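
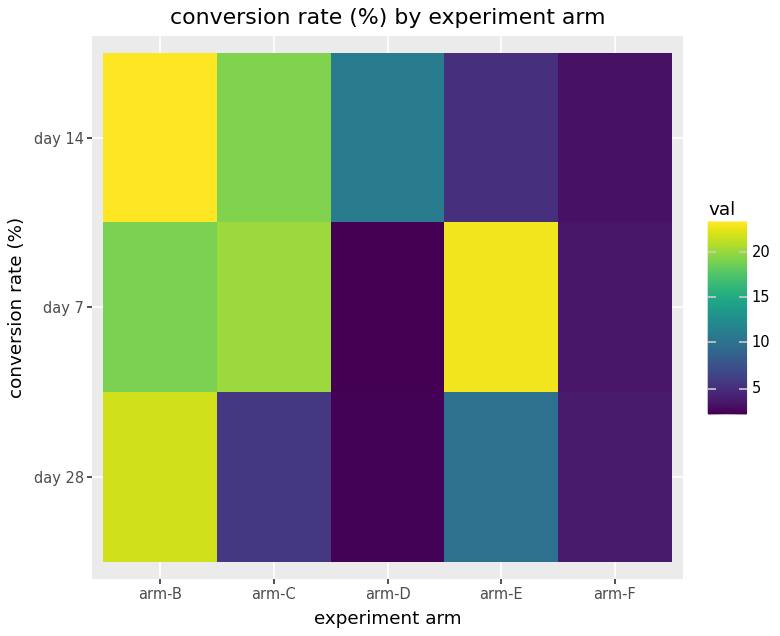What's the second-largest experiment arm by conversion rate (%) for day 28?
arm-E

Top 3 for day 28: arm-B ≈ 22, arm-E ≈ 10, arm-C ≈ 6.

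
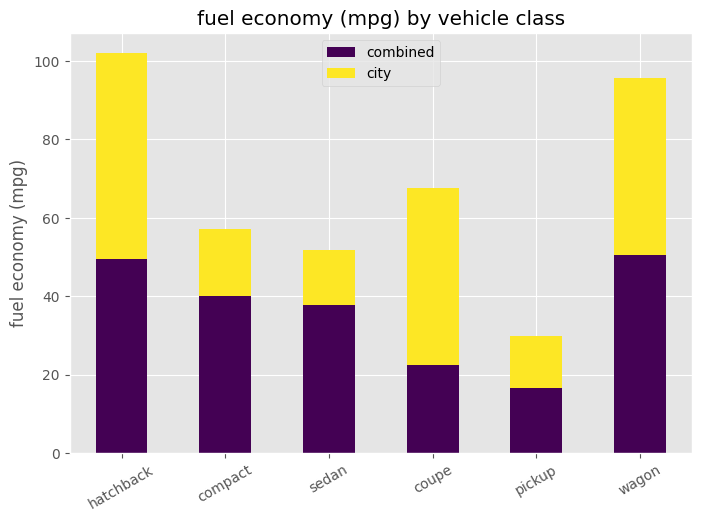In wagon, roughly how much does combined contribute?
≈ 50

combined top ≈ 50, bottom ≈ 0; segment ≈ 50.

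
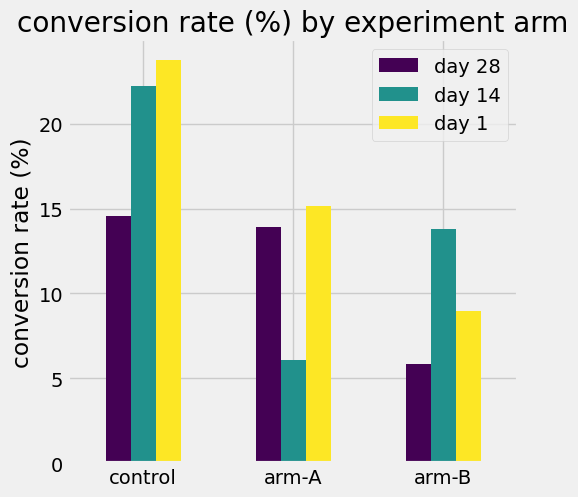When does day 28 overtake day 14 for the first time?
arm-A

control: day 28 ≈ 14 vs day 14 ≈ 22 (not yet); arm-A: day 28 ≈ 14 vs day 14 ≈ 6 (first crossover).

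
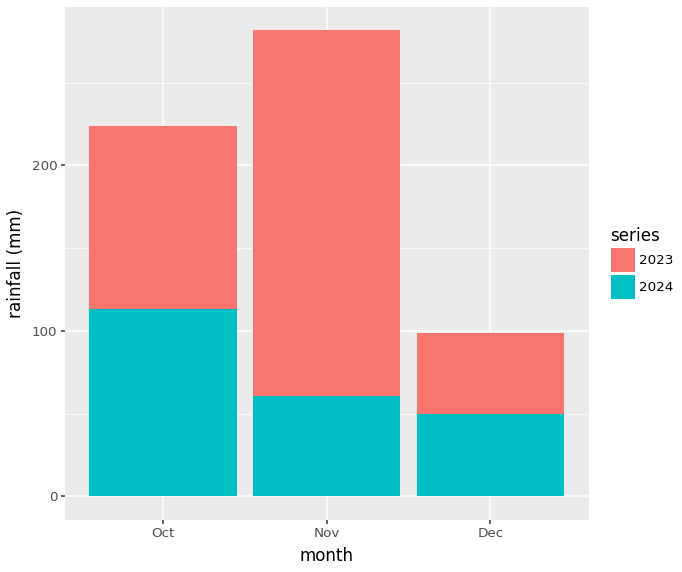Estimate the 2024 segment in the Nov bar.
≈ 50

2024 top ≈ 50, bottom ≈ 0; segment ≈ 50.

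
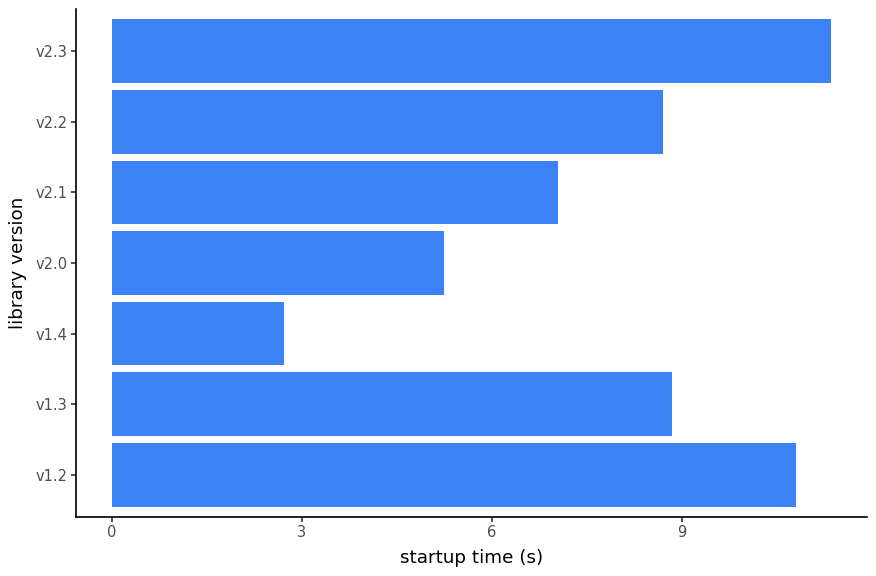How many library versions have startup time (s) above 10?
Above 10: v1.2, v2.3.

2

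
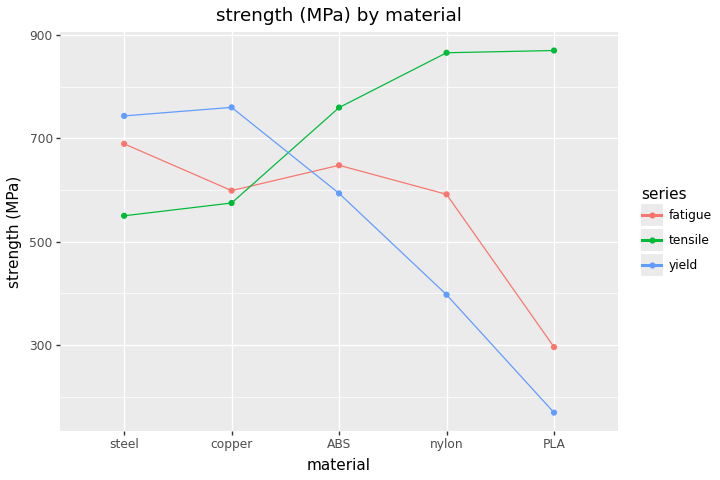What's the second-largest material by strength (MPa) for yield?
steel

Top 3 for yield: copper ≈ 800, steel ≈ 700, ABS ≈ 600.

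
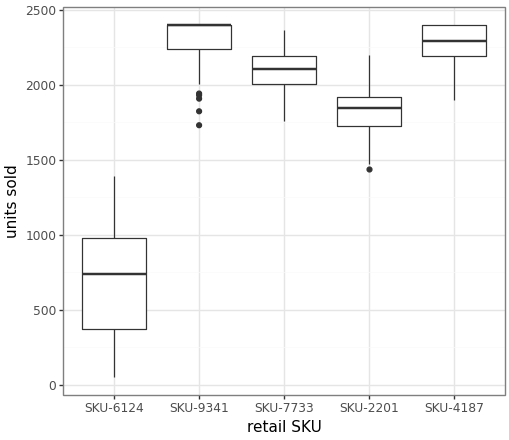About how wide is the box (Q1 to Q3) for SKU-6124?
≈ 600

Q3 ≈ 1000, Q1 ≈ 400; IQR ≈ 600.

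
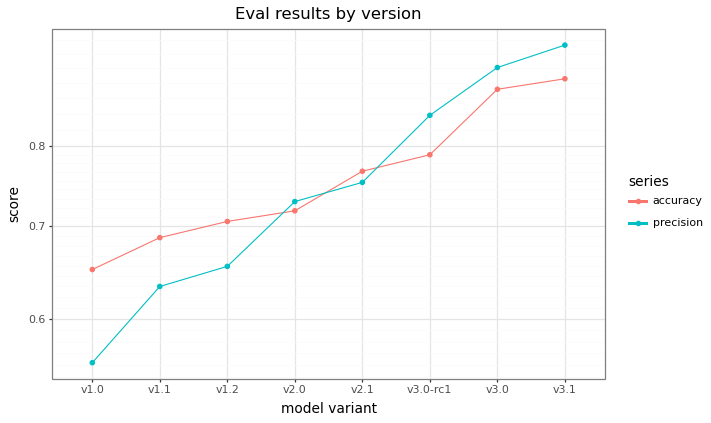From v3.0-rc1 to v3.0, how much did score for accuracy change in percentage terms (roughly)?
≈ +12.5%

v3.0-rc1 ≈ 0.80, v3.0 ≈ 0.90; (0.90 − 0.80) / 0.80 ≈ +12.5%.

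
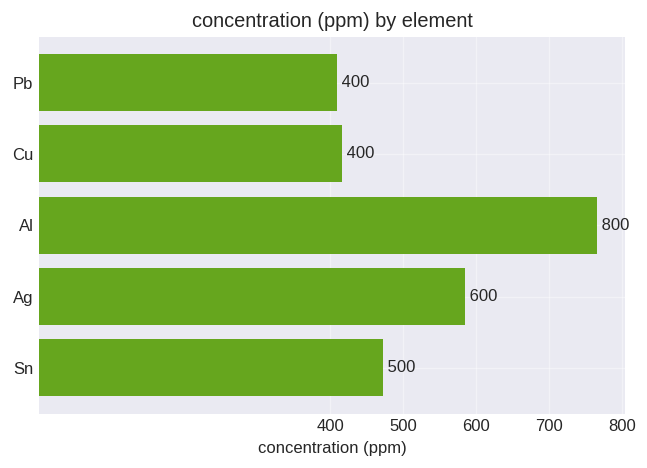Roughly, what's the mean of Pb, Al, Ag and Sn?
≈ 575

(400 + 800 + 600 + 500) / 4 ≈ 575.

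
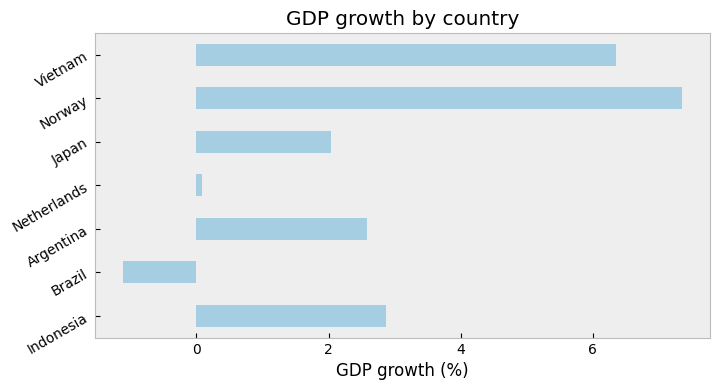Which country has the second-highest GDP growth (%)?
Top 3: Norway ≈ 7, Vietnam ≈ 6, Indonesia ≈ 3.

Vietnam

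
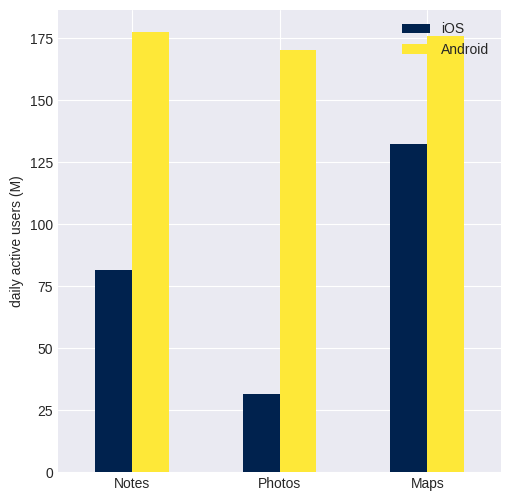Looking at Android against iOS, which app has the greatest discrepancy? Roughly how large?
Photos: Android ≈ 180, iOS ≈ 40 → gap ≈ 140. Next-largest (Notes) is only ≈ 100.

Photos, ≈ 140 M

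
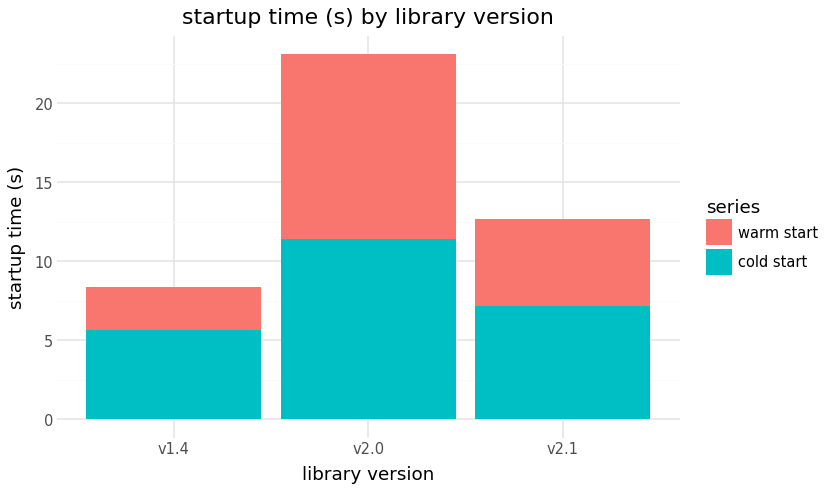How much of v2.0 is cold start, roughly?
cold start top ≈ 12, bottom ≈ 0; segment ≈ 12.

≈ 12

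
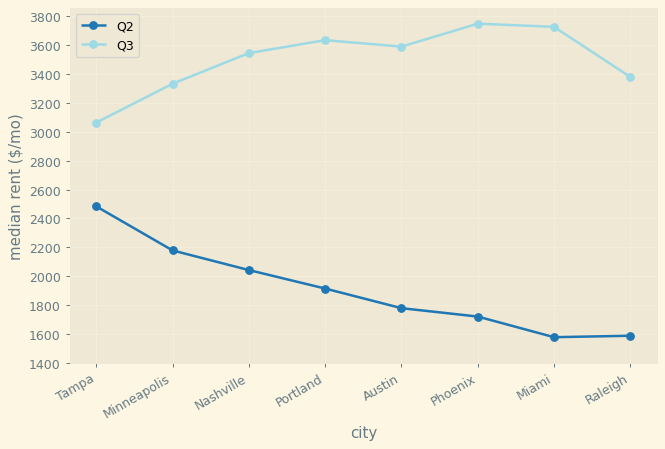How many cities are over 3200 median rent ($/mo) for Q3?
7

Above 3200: Minneapolis, Nashville, Portland, Austin, Phoenix, Miami, Raleigh.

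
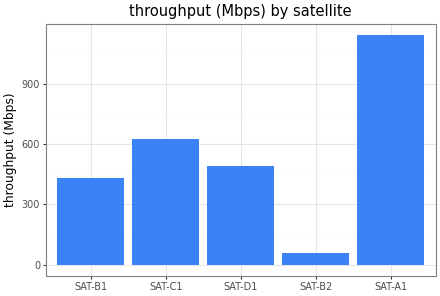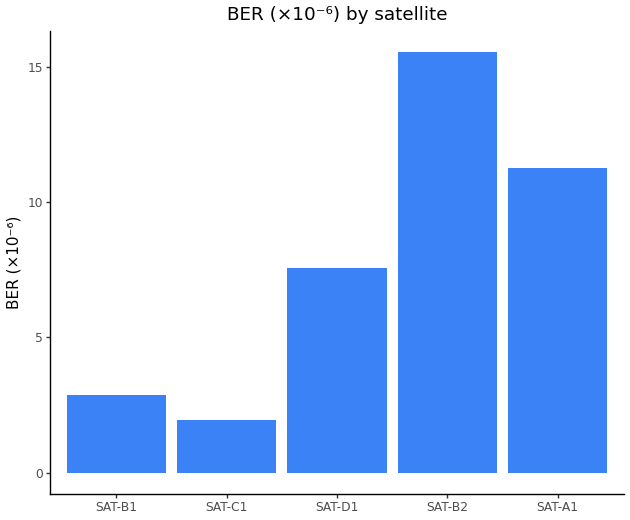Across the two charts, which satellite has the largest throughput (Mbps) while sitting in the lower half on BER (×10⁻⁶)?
Chart 2 median BER (×10⁻⁶) ≈ 8; below-median satellites: SAT-B1, SAT-C1. Among those, SAT-C1 has the highest throughput (Mbps) (≈ 600).

SAT-C1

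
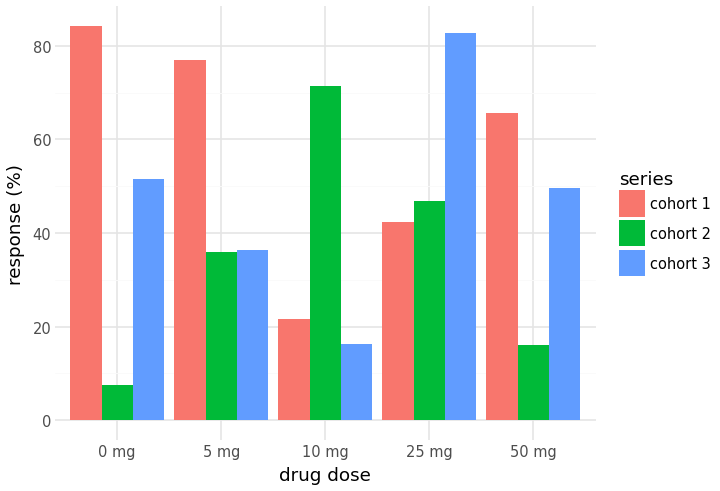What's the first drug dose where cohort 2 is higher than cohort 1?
10 mg

5 mg: cohort 2 ≈ 40 vs cohort 1 ≈ 80 (not yet); 10 mg: cohort 2 ≈ 70 vs cohort 1 ≈ 20 (first crossover).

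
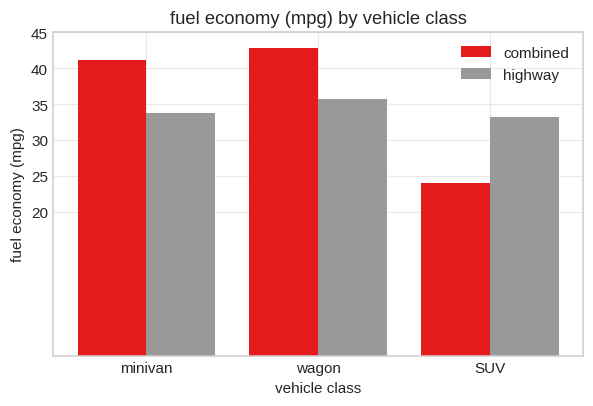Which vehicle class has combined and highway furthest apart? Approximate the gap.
SUV: combined ≈ 25, highway ≈ 35 → gap ≈ 10. Next-largest (minivan) is only ≈ 5.

SUV, ≈ 10 mpg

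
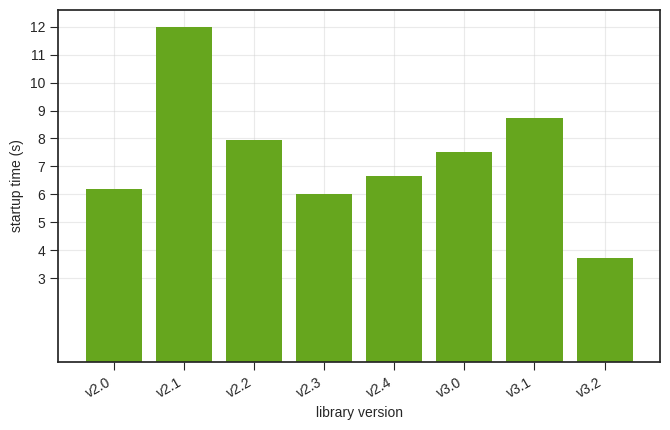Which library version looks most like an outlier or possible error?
v2.1

v2.1 ≈ 12; the rest sit between ≈ 4 and ≈ 9.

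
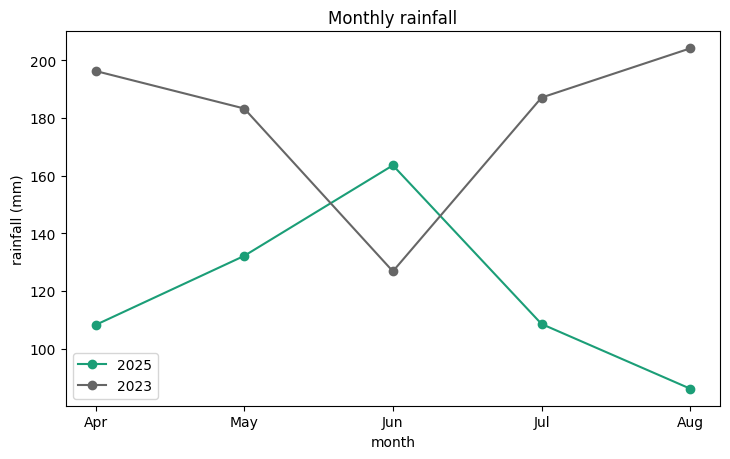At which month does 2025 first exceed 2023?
Jun

May: 2025 ≈ 130 vs 2023 ≈ 180 (not yet); Jun: 2025 ≈ 160 vs 2023 ≈ 130 (first crossover).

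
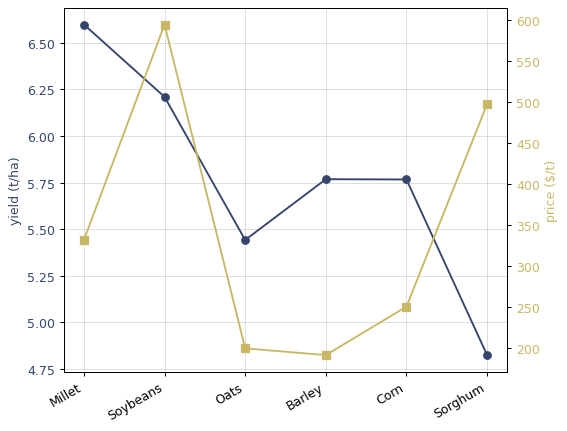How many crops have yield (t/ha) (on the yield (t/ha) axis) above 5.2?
Above 5.2: Millet, Soybeans, Oats, Barley, Corn.

5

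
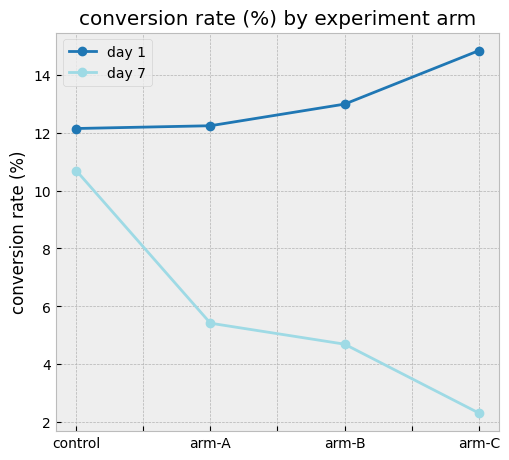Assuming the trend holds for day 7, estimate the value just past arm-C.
≈ 0

Last three: 6, 4, 2 → slope ≈ -2/step → next ≈ 0.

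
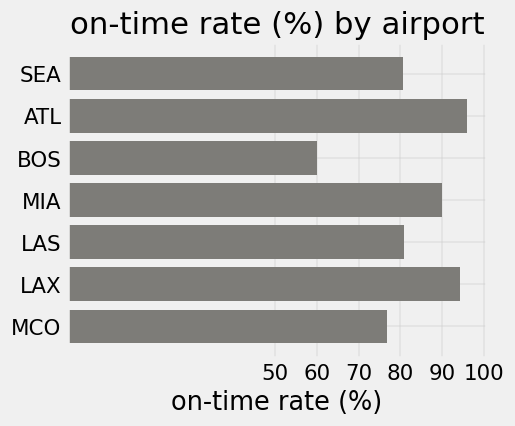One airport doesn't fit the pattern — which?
BOS ≈ 60; the rest sit between ≈ 80 and ≈ 100.

BOS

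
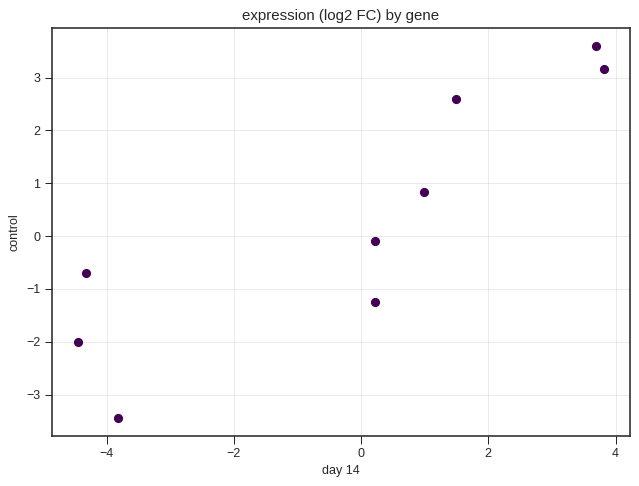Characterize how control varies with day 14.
positive, strong

Points are positively correlated; strong (|r| ≈ 0.9).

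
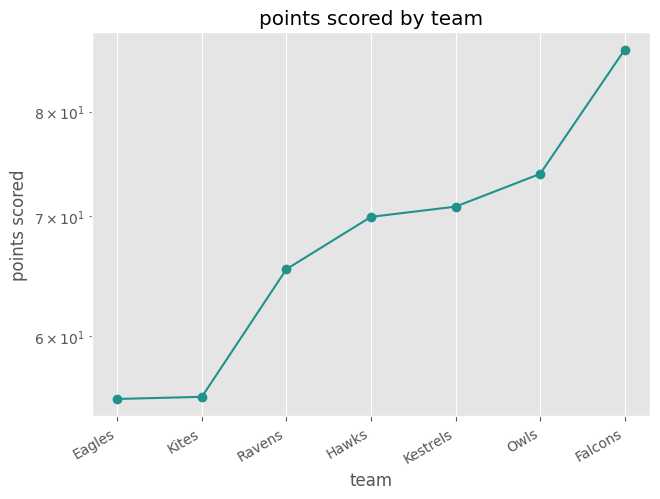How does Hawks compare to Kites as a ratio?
Hawks ≈ 70, Kites ≈ 55; 70/55 ≈ 1.27.

≈ 1.27×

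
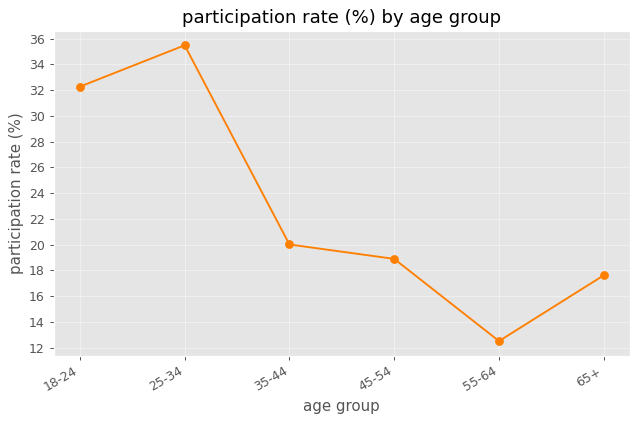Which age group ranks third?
35-44

Top 4: 25-34 ≈ 36, 18-24 ≈ 32, 35-44 ≈ 20, 45-54 ≈ 18.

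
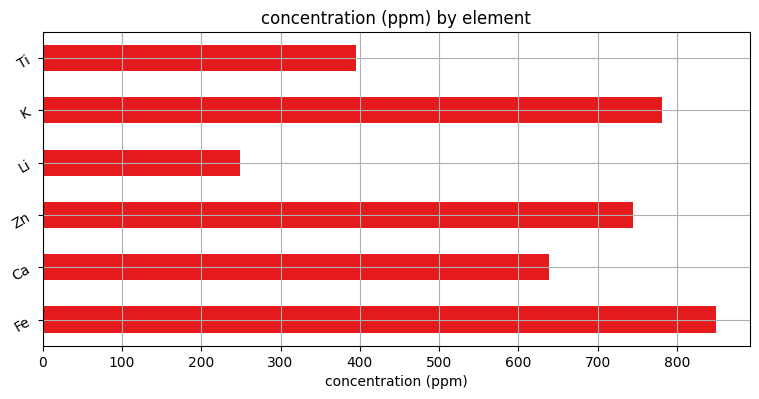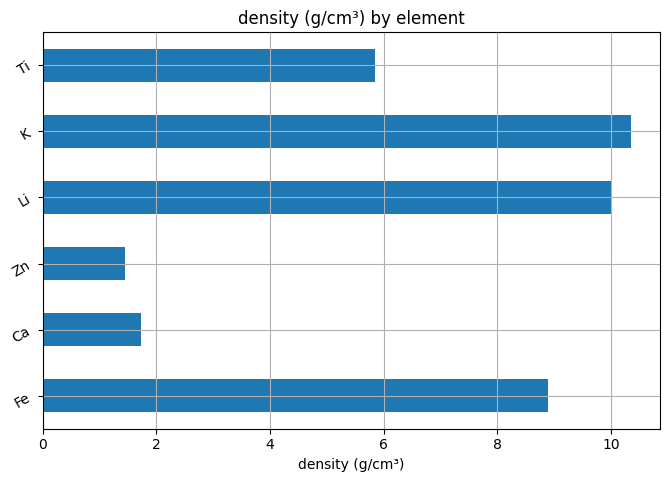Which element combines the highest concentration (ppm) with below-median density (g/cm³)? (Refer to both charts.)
Zn

Chart 2 median density (g/cm³) ≈ 7; below-median elements: Ca, Zn, Ti. Among those, Zn has the highest concentration (ppm) (≈ 700).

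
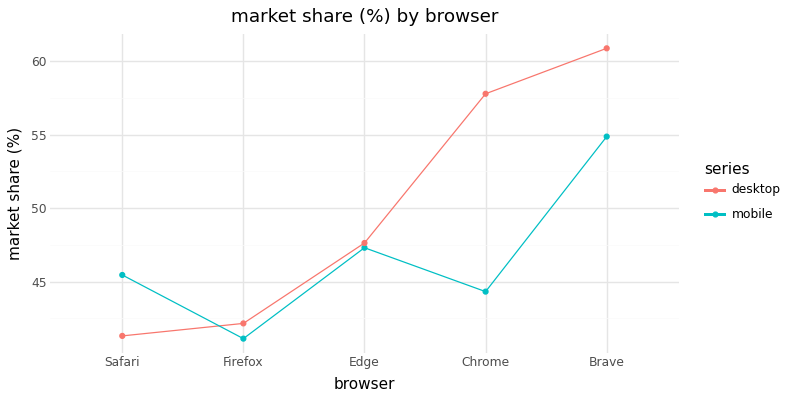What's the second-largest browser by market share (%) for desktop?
Top 3 for desktop: Brave ≈ 60, Chrome ≈ 58, Edge ≈ 48.

Chrome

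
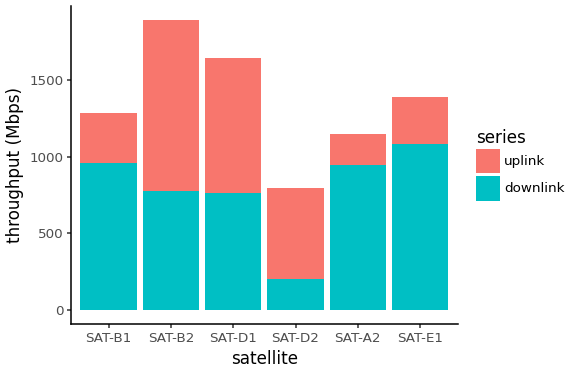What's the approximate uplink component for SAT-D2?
uplink top ≈ 800, bottom ≈ 200; segment ≈ 600.

≈ 600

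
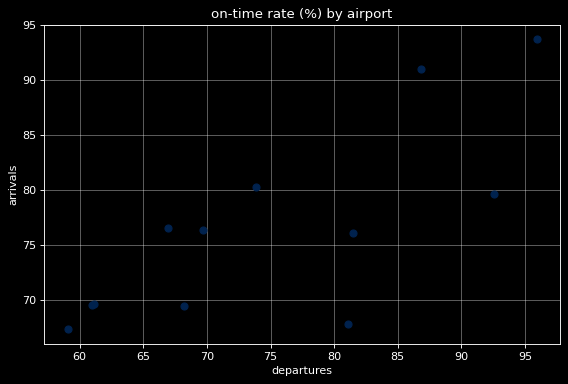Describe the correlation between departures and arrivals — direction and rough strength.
positive, strong

Points are positively correlated; strong (|r| ≈ 0.8).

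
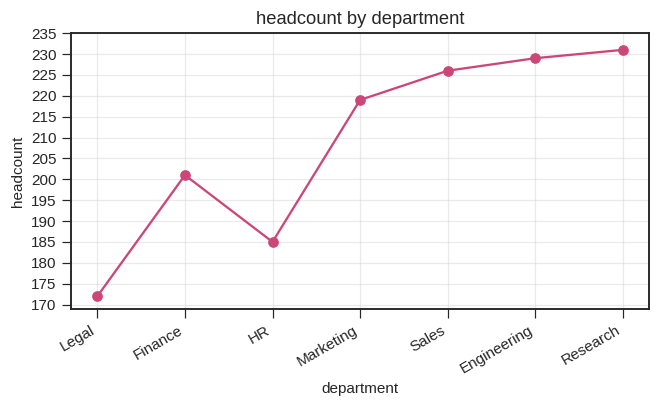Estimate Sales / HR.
≈ 1.22×

Sales ≈ 225, HR ≈ 185; 225/185 ≈ 1.22.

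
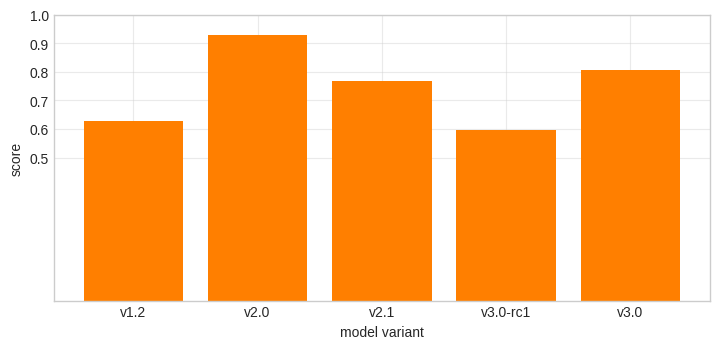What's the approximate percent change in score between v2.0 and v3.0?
≈ -11.1%

v2.0 ≈ 0.9, v3.0 ≈ 0.8; (0.8 − 0.9) / 0.9 ≈ -11.1%.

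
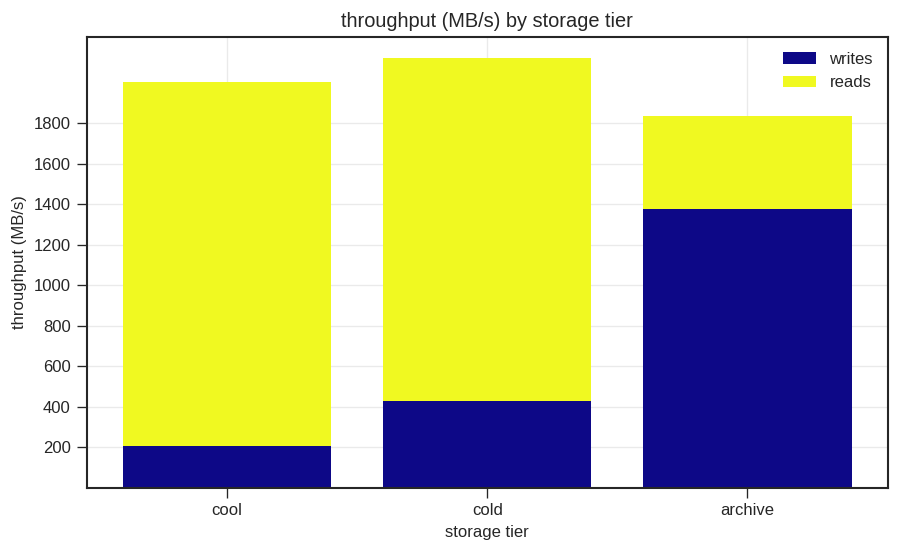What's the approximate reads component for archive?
reads top ≈ 1800, bottom ≈ 1400; segment ≈ 400.

≈ 400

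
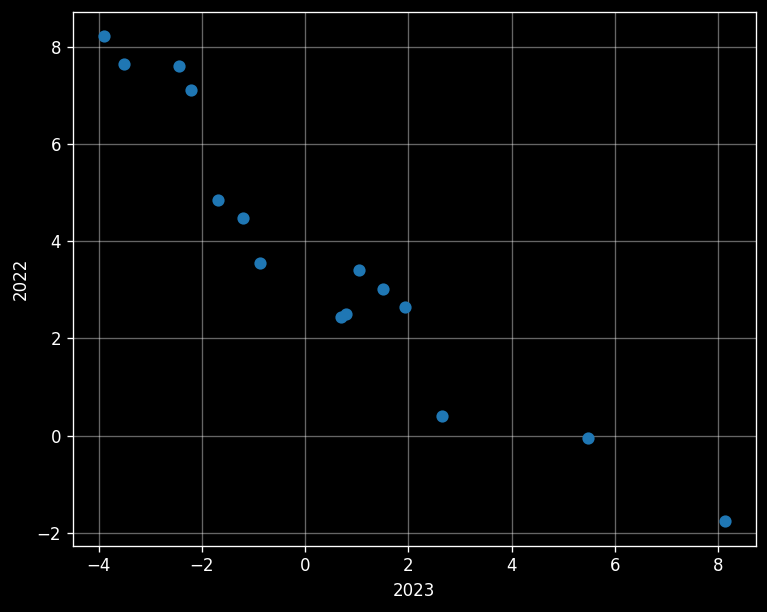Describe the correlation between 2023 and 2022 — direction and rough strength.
negative, strong

Points are negatively correlated; strong (|r| ≈ 0.9).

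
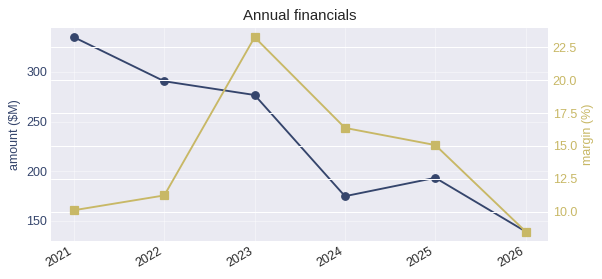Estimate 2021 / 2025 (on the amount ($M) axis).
2021 ≈ 340, 2025 ≈ 200; 340/200 ≈ 1.7.

≈ 1.7×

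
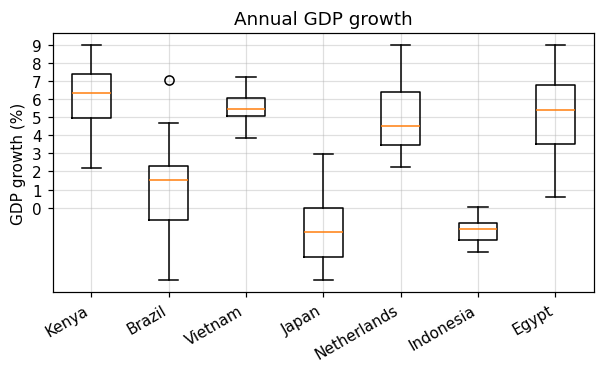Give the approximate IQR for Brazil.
Q3 ≈ 2, Q1 ≈ -1; IQR ≈ 3.

≈ 3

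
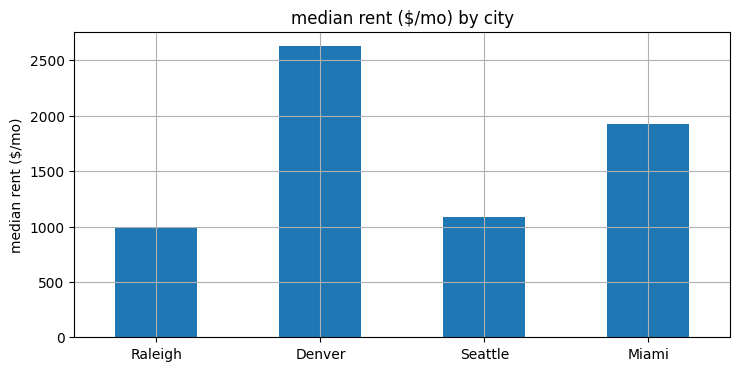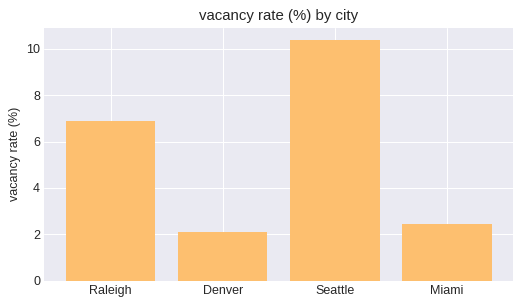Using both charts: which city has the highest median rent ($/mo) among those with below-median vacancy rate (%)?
Chart 2 median vacancy rate (%) ≈ 5; below-median cities: Denver, Miami. Among those, Denver has the highest median rent ($/mo) (≈ 2500).

Denver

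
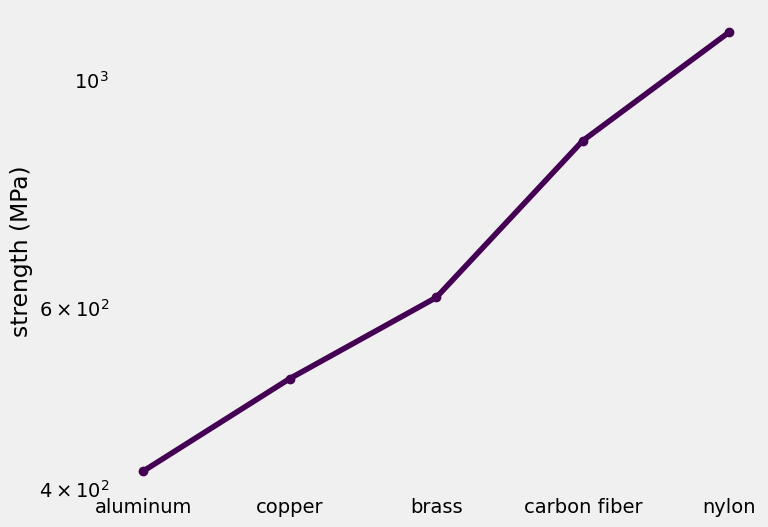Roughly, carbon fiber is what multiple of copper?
≈ 1.8×

carbon fiber ≈ 900, copper ≈ 500; 900/500 ≈ 1.8.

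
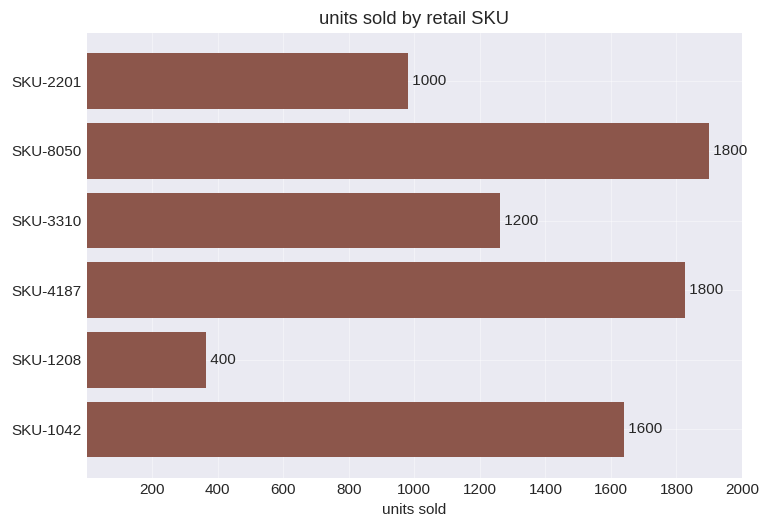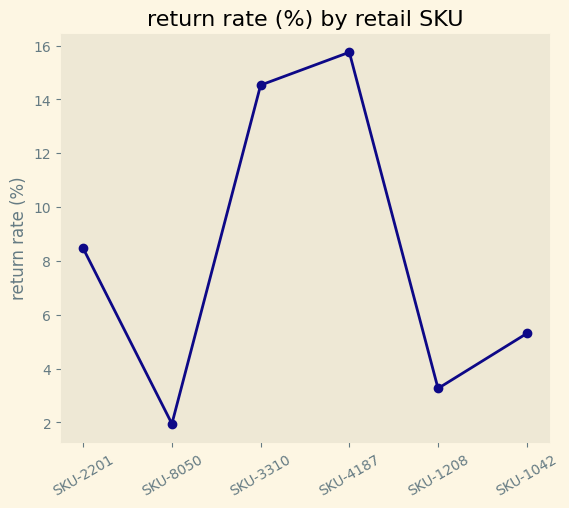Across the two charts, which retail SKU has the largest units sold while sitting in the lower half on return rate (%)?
SKU-8050

Chart 2 median return rate (%) ≈ 6; below-median retail SKUs: SKU-8050, SKU-1208, SKU-1042. Among those, SKU-8050 has the highest units sold (≈ 1800).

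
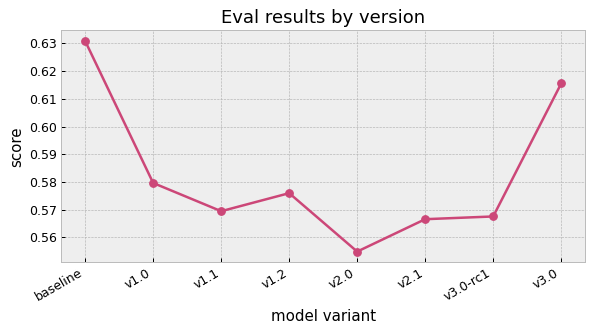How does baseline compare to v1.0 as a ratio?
≈ 1.09×

baseline ≈ 0.63, v1.0 ≈ 0.58; 0.63/0.58 ≈ 1.09.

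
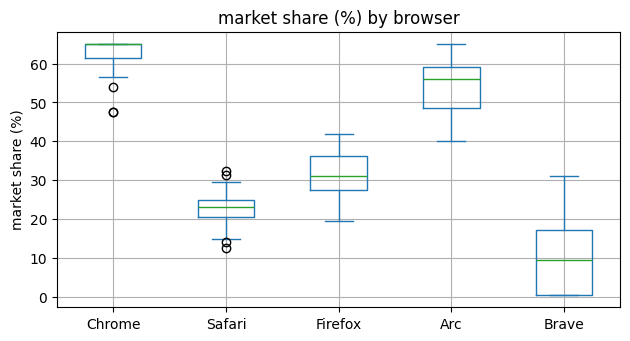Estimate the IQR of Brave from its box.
Q3 ≈ 15, Q1 ≈ 0; IQR ≈ 15.

≈ 15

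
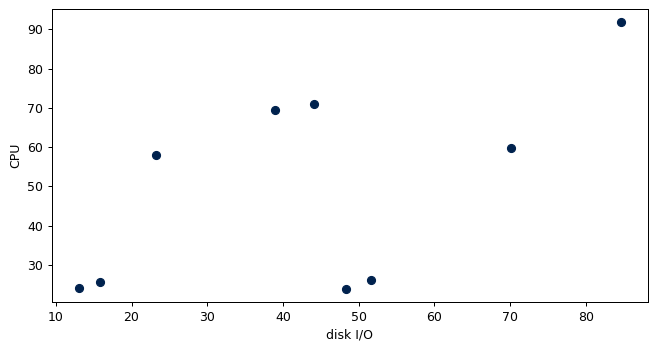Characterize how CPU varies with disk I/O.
Points are positively correlated; moderate (|r| ≈ 0.6).

positive, moderate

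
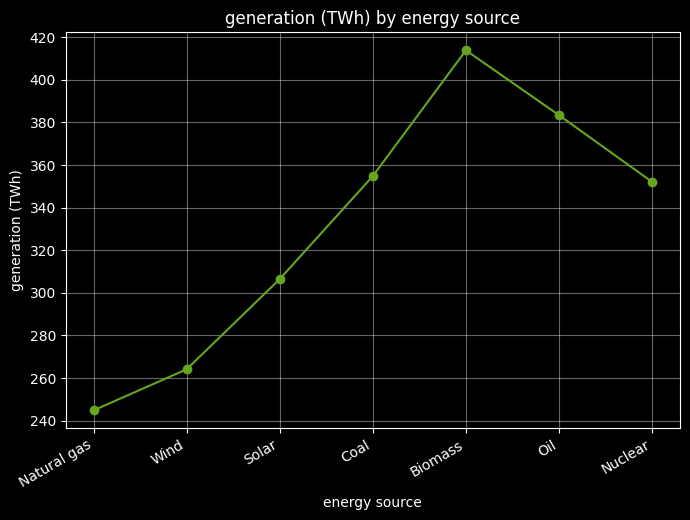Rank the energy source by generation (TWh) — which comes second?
Oil

Top 3: Biomass ≈ 420, Oil ≈ 380, Coal ≈ 360.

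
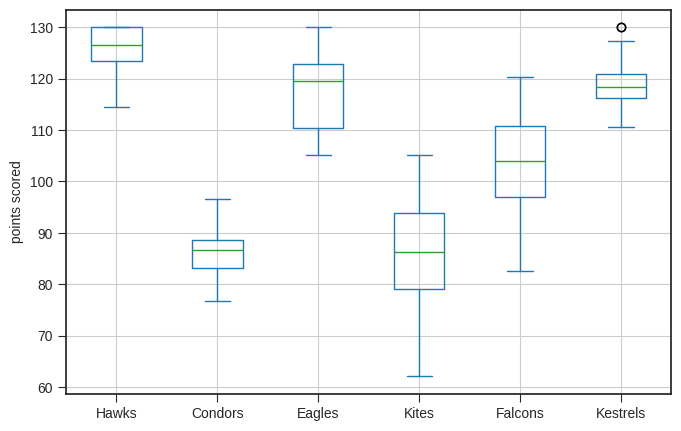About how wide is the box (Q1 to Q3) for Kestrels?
Q3 ≈ 120, Q1 ≈ 115; IQR ≈ 5.

≈ 5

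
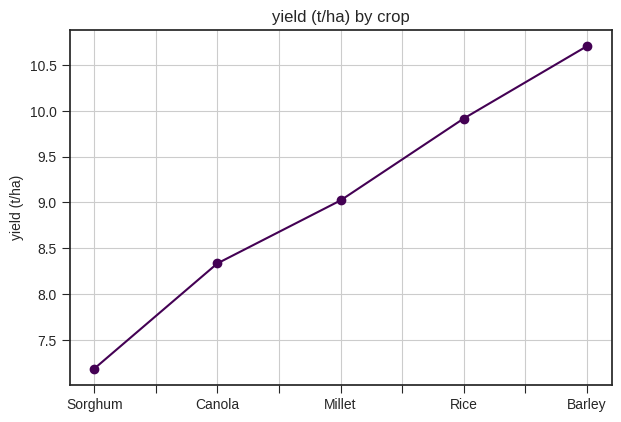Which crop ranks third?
Top 4: Barley ≈ 10.5, Rice ≈ 10.0, Millet ≈ 9.0, Canola ≈ 8.5.

Millet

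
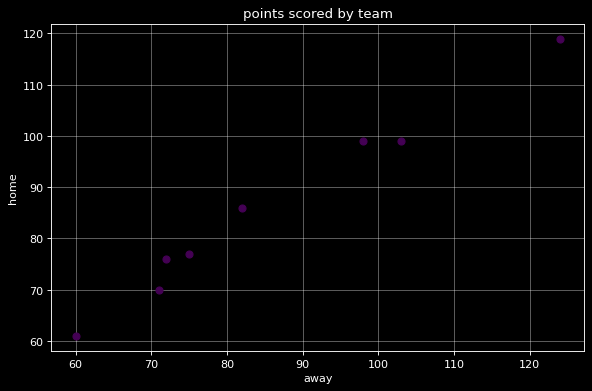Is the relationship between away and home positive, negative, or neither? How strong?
positive, strong

Points are positively correlated; strong (|r| ≈ 1.0).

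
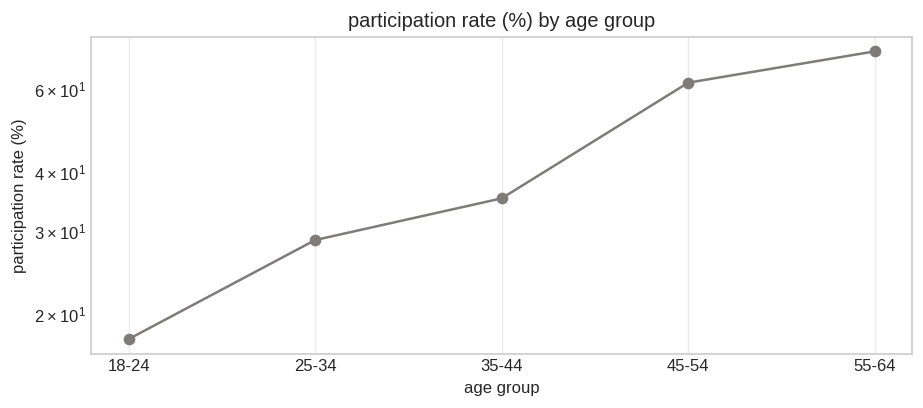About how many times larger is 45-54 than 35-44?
≈ 1.71×

45-54 ≈ 60, 35-44 ≈ 35; 60/35 ≈ 1.71.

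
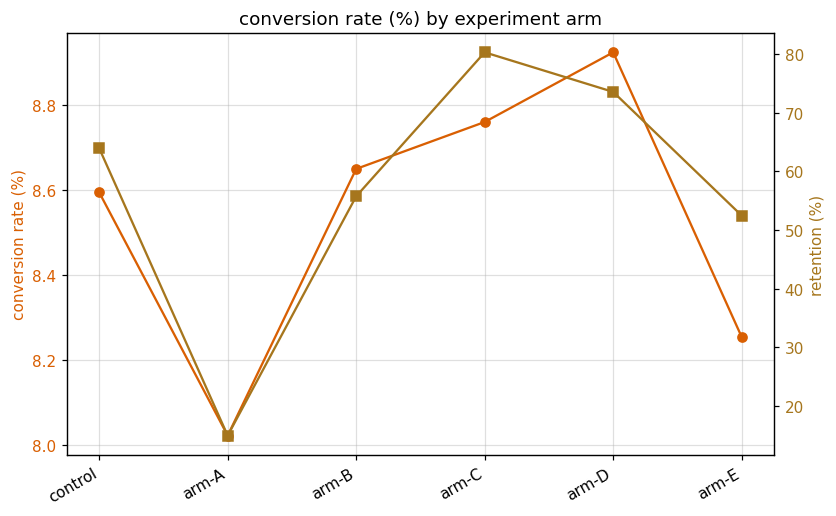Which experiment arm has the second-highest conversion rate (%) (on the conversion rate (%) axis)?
arm-C

Top 3 (on the conversion rate (%) axis): arm-D ≈ 8.9, arm-C ≈ 8.8, arm-B ≈ 8.6.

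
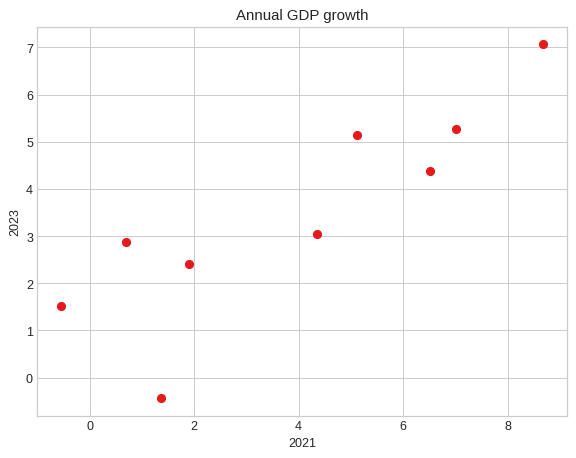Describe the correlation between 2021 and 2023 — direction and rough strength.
positive, strong

Points are positively correlated; strong (|r| ≈ 0.9).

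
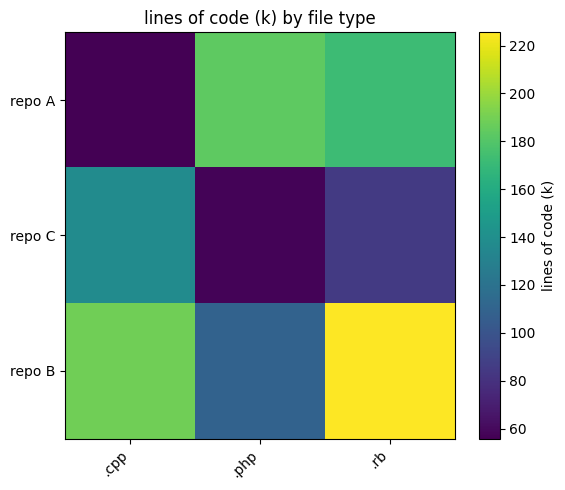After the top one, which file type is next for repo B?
.cpp

Top 3 for repo B: .rb ≈ 220, .cpp ≈ 180, .php ≈ 100.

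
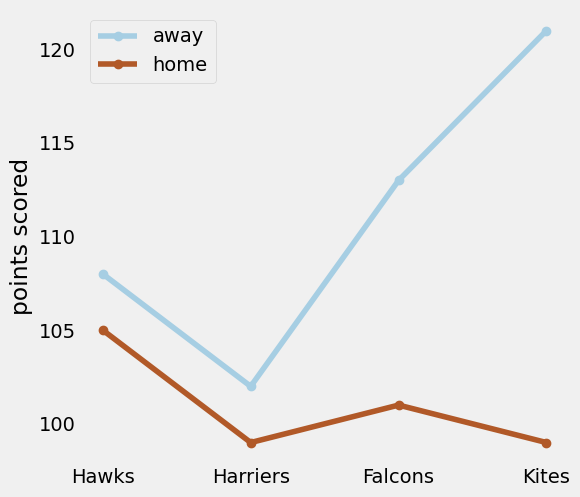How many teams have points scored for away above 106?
3

Above 106: Hawks, Falcons, Kites.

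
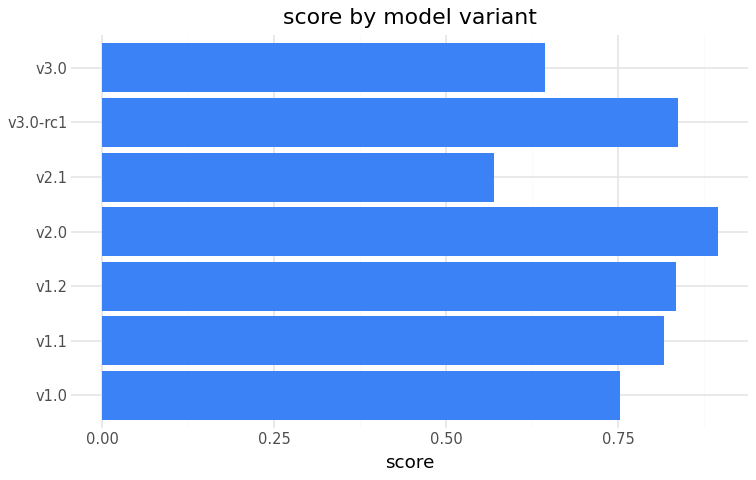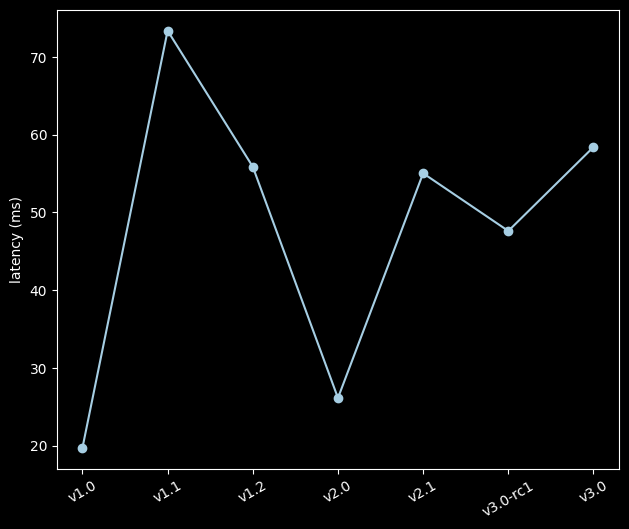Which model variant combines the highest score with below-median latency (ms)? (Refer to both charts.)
Chart 2 median latency (ms) ≈ 60; below-median model variants: v1.0, v2.0, v3.0-rc1. Among those, v2.0 has the highest score (≈ 0.9).

v2.0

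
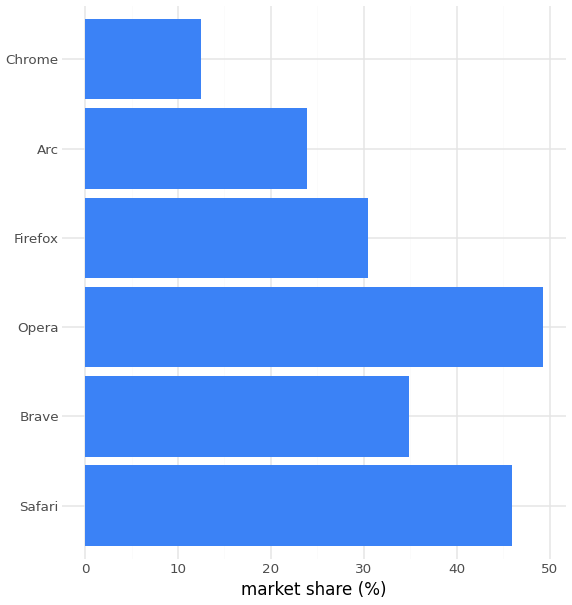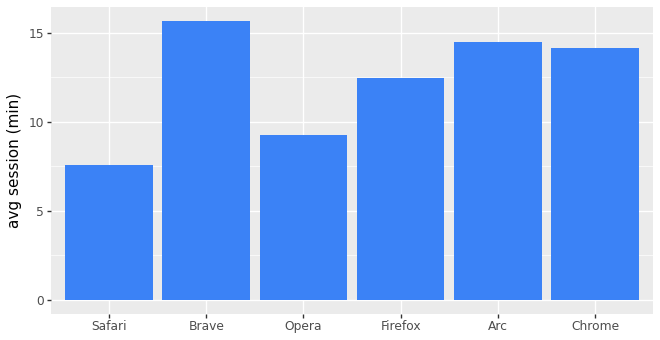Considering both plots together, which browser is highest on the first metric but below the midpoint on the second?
Chart 2 median avg session (min) ≈ 14; below-median browsers: Safari, Opera, Firefox. Among those, Opera has the highest market share (%) (≈ 50).

Opera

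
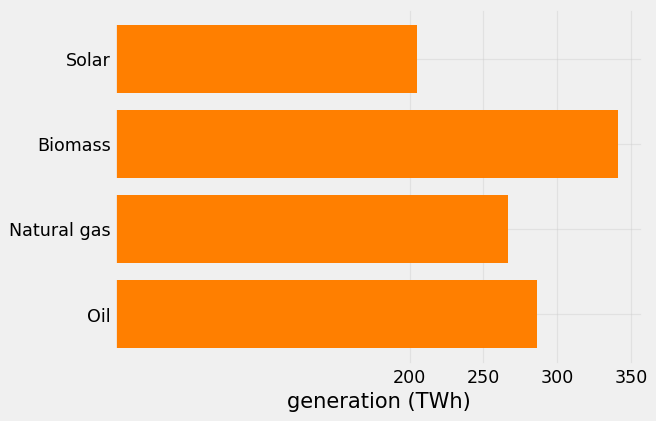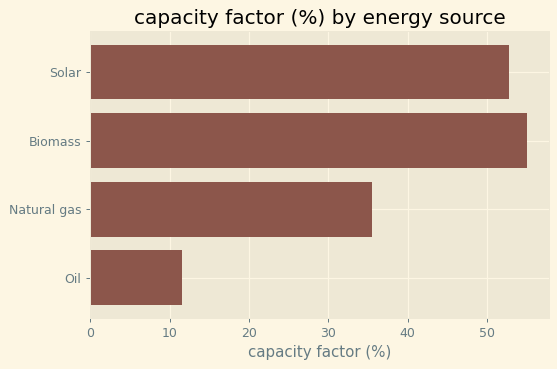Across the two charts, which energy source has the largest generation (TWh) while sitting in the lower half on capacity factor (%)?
Chart 2 median capacity factor (%) ≈ 40; below-median energy sources: Natural gas, Oil. Among those, Oil has the highest generation (TWh) (≈ 300).

Oil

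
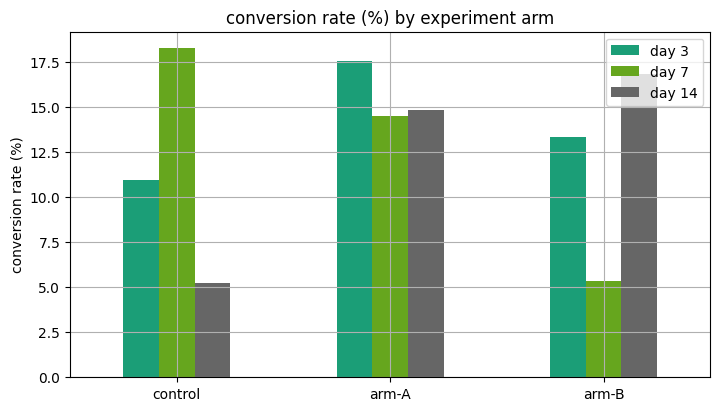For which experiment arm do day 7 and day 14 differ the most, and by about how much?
control: day 7 ≈ 18, day 14 ≈ 6 → gap ≈ 12. Next-largest (arm-B) is only ≈ 10.

control, ≈ 12 %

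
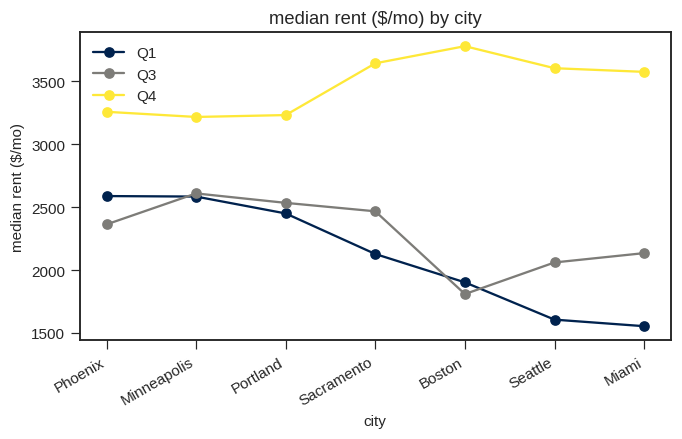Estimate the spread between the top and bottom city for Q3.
≈ 800

Max Minneapolis ≈ 2600, min Boston ≈ 1800; range ≈ 800.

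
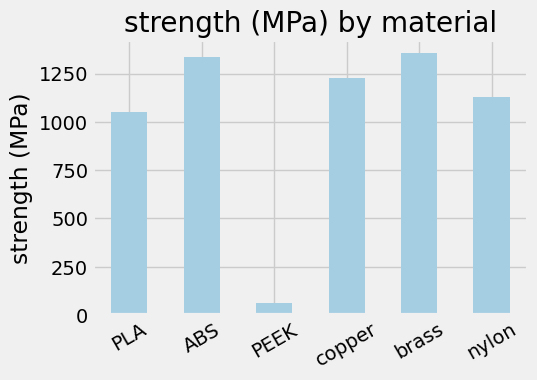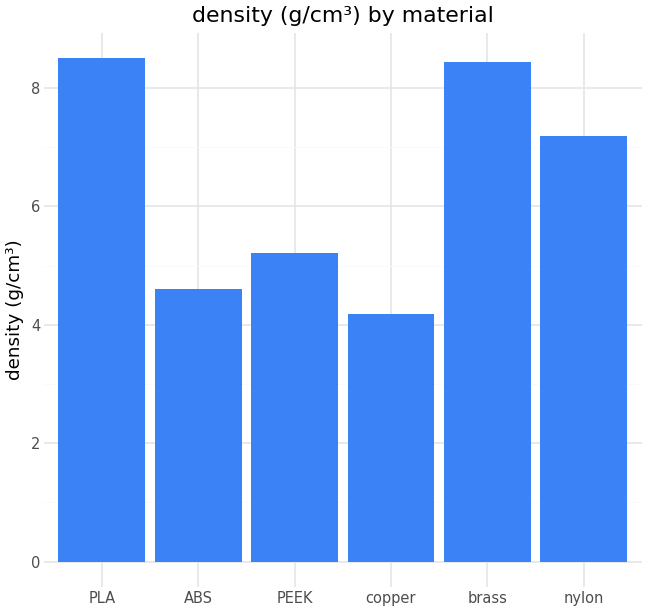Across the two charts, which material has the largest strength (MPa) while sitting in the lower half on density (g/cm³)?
Chart 2 median density (g/cm³) ≈ 6; below-median materials: ABS, PEEK, copper. Among those, ABS has the highest strength (MPa) (≈ 1400).

ABS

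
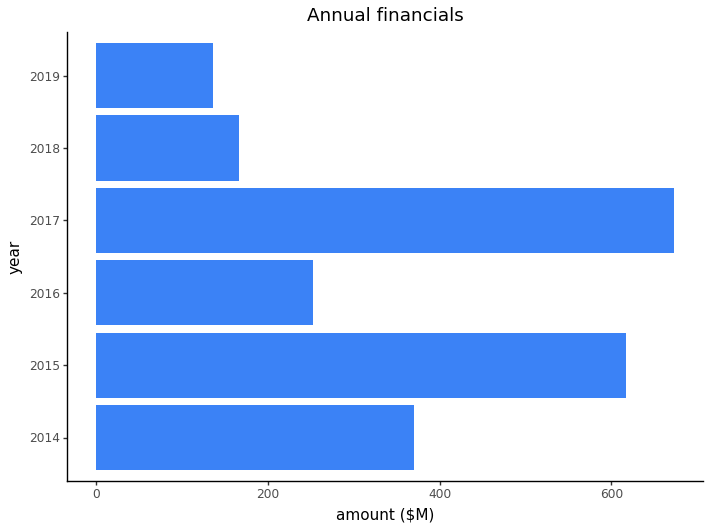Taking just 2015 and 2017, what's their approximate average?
(600 + 700) / 2 ≈ 650.

≈ 650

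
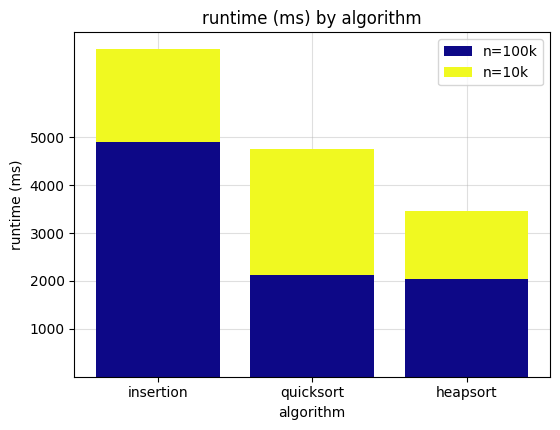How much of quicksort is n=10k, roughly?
≈ 3000

n=10k top ≈ 5000, bottom ≈ 2000; segment ≈ 3000.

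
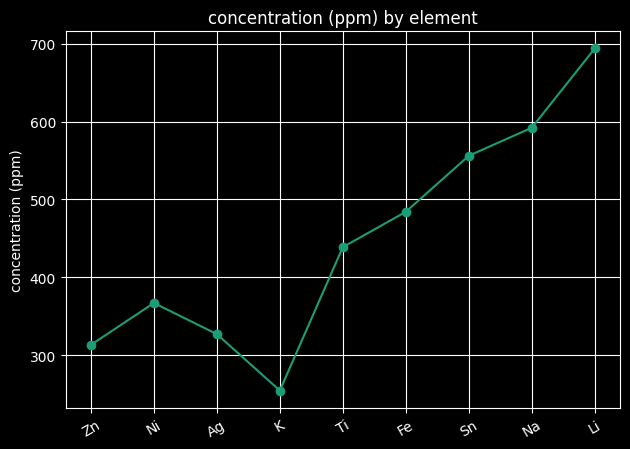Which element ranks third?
Sn

Top 4: Li ≈ 700, Na ≈ 600, Sn ≈ 550, Fe ≈ 500.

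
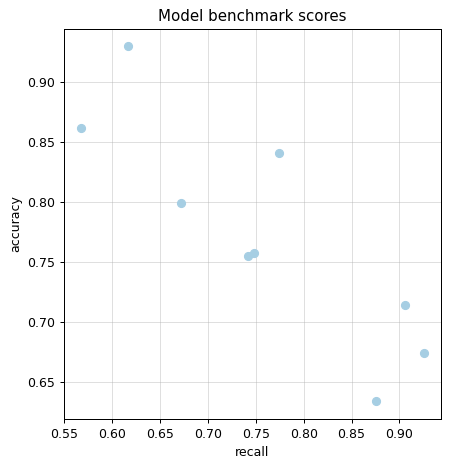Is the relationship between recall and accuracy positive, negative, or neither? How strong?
negative, strong

Points are negatively correlated; strong (|r| ≈ 0.9).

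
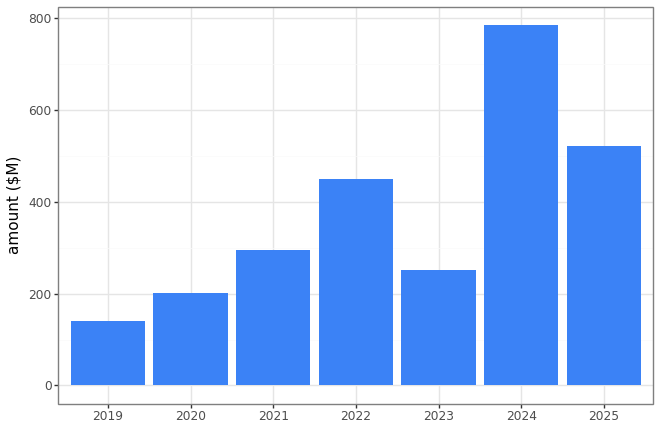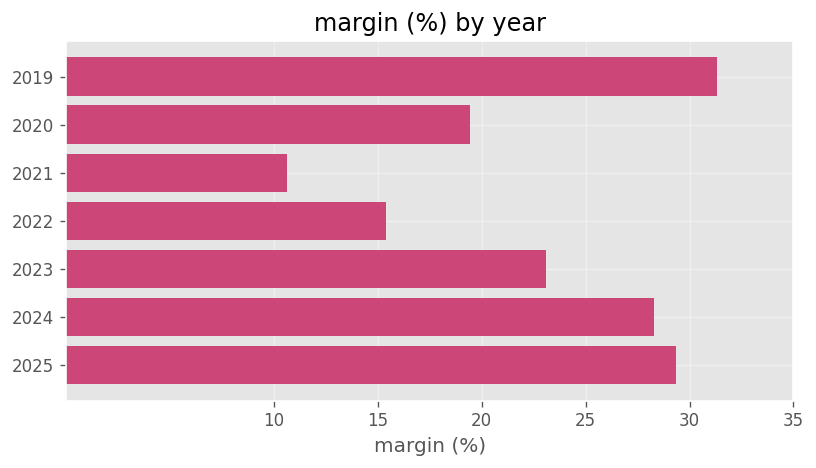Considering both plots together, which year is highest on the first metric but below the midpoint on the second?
2022

Chart 2 median margin (%) ≈ 25; below-median years: 2020, 2021, 2022. Among those, 2022 has the highest amount ($M) (≈ 400).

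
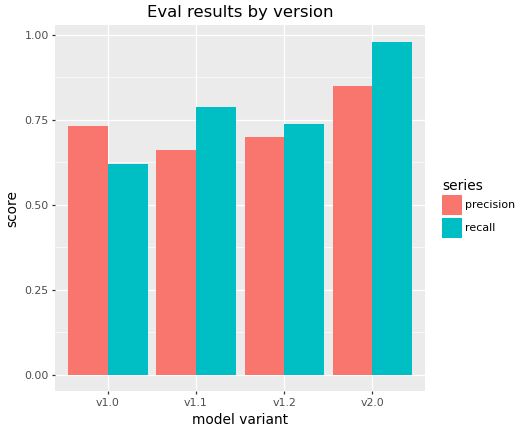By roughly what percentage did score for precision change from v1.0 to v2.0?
≈ +14.3%

v1.0 ≈ 0.7, v2.0 ≈ 0.8; (0.8 − 0.7) / 0.7 ≈ +14.3%.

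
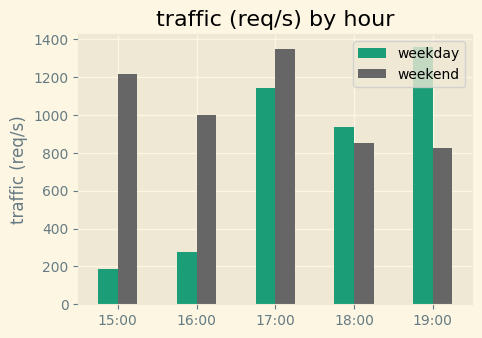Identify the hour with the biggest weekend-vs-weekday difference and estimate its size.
15:00, ≈ 1000 req/s

15:00: weekend ≈ 1200, weekday ≈ 200 → gap ≈ 1000. Next-largest (16:00) is only ≈ 800.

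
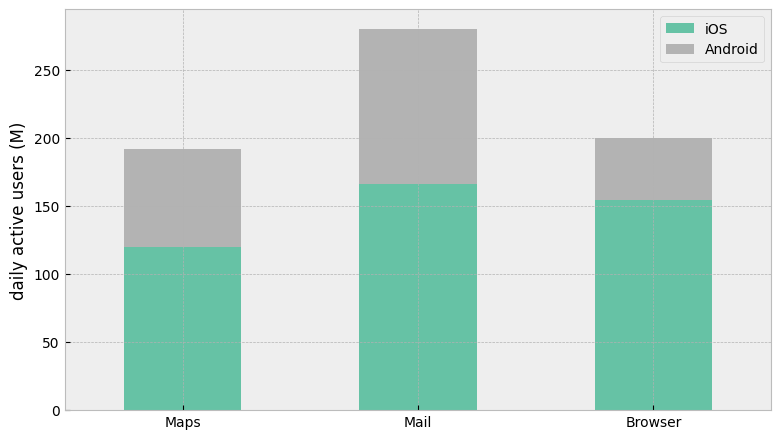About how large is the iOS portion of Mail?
iOS top ≈ 175, bottom ≈ 0; segment ≈ 175.

≈ 175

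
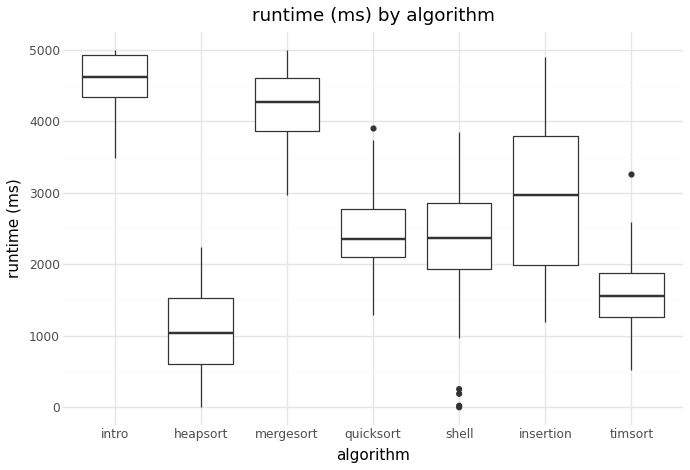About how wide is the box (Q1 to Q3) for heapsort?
≈ 1000

Q3 ≈ 1500, Q1 ≈ 500; IQR ≈ 1000.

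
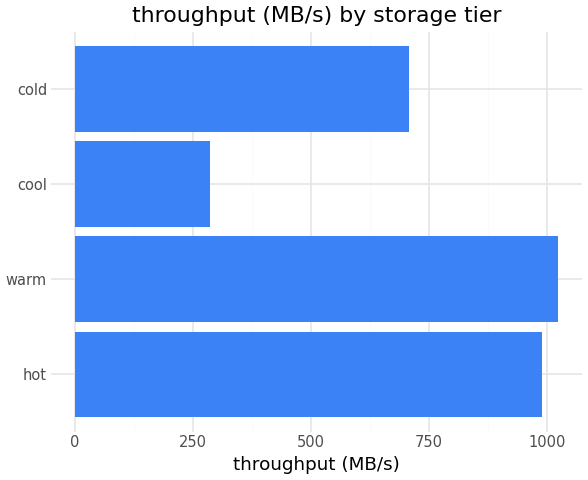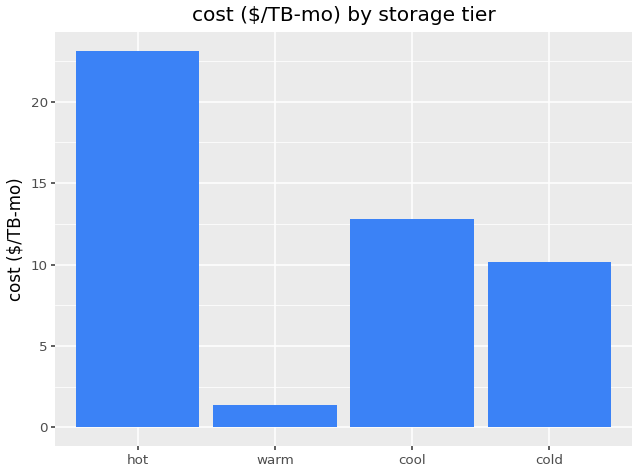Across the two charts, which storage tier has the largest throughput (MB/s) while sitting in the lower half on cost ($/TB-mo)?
warm

Chart 2 median cost ($/TB-mo) ≈ 10; below-median storage tiers: warm, cold. Among those, warm has the highest throughput (MB/s) (≈ 1000).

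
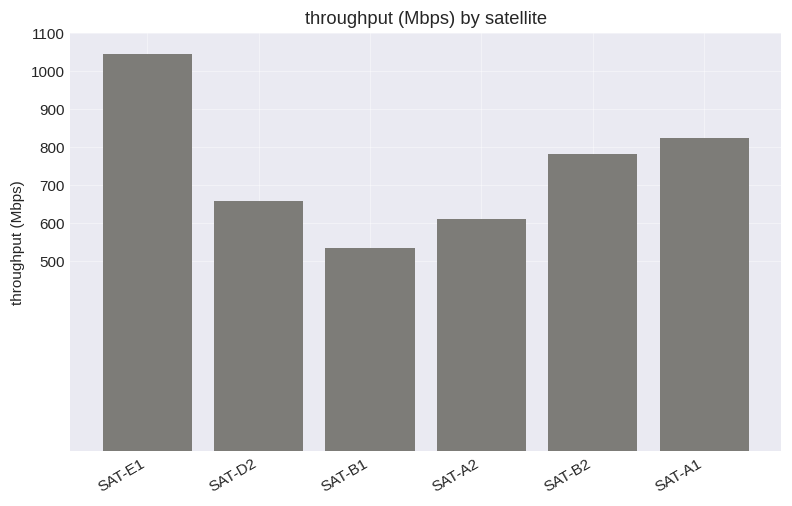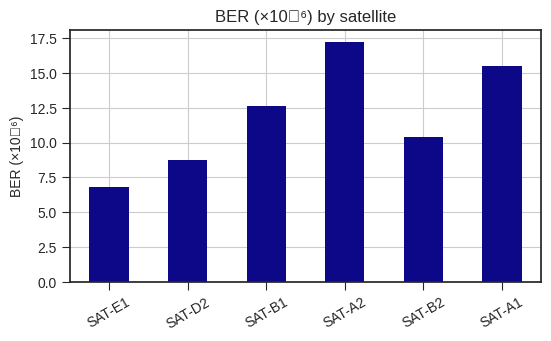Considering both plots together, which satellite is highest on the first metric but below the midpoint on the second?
SAT-E1

Chart 2 median BER (×10⁻⁶) ≈ 12; below-median satellites: SAT-E1, SAT-D2, SAT-B2. Among those, SAT-E1 has the highest throughput (Mbps) (≈ 1000).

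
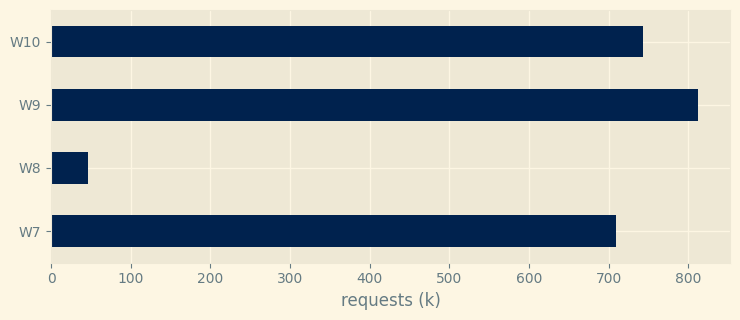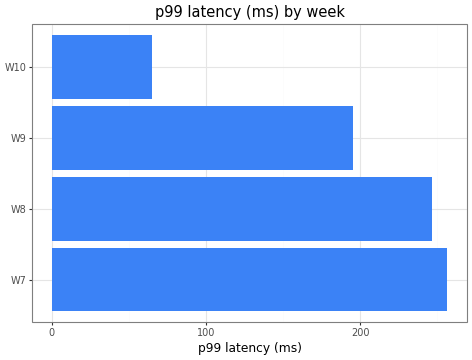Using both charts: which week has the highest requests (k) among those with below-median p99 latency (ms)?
W9

Chart 2 median p99 latency (ms) ≈ 225; below-median weeks: W9, W10. Among those, W9 has the highest requests (k) (≈ 800).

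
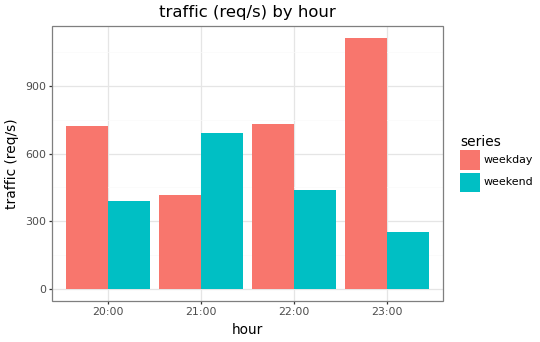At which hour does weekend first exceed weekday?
20:00: weekend ≈ 400 vs weekday ≈ 700 (not yet); 21:00: weekend ≈ 700 vs weekday ≈ 400 (first crossover).

21:00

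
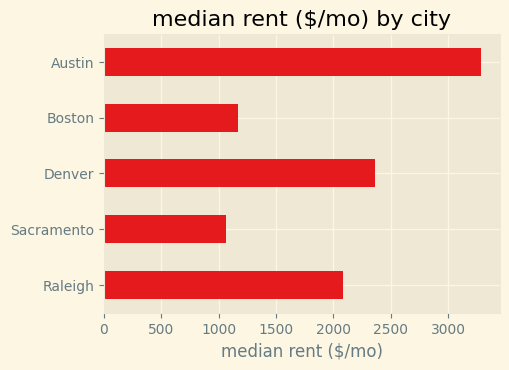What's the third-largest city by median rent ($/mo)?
Raleigh

Top 4: Austin ≈ 3500, Denver ≈ 2500, Raleigh ≈ 2000, Boston ≈ 1000.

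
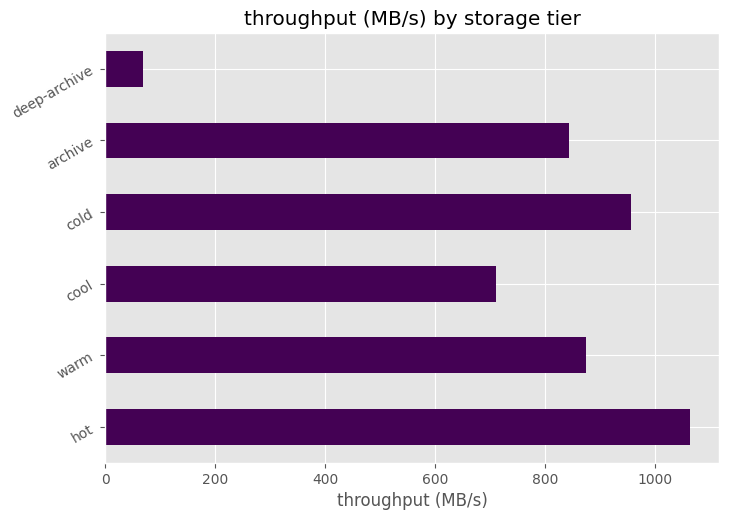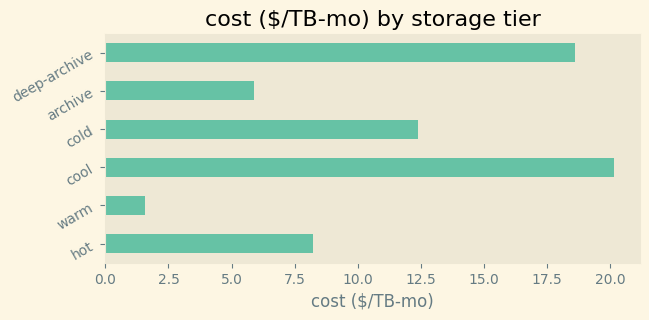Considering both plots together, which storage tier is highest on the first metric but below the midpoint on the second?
Chart 2 median cost ($/TB-mo) ≈ 10; below-median storage tiers: hot, warm, archive. Among those, hot has the highest throughput (MB/s) (≈ 1100).

hot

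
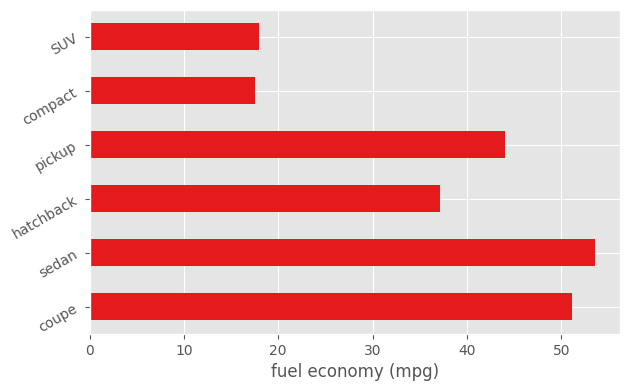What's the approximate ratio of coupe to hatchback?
coupe ≈ 50, hatchback ≈ 35; 50/35 ≈ 1.43.

≈ 1.43×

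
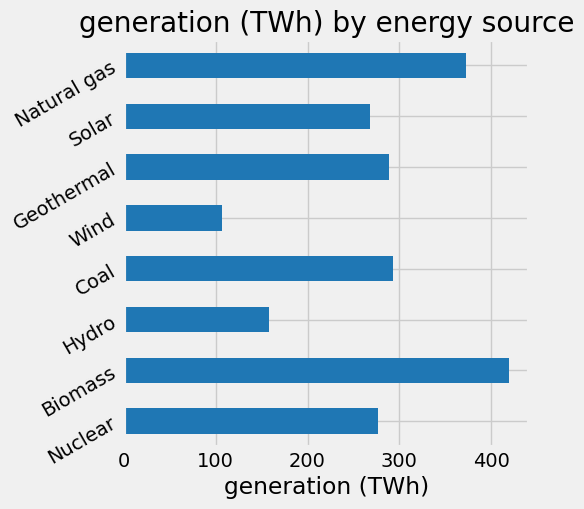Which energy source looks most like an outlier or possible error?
Wind ≈ 100; the rest sit between ≈ 150 and ≈ 400.

Wind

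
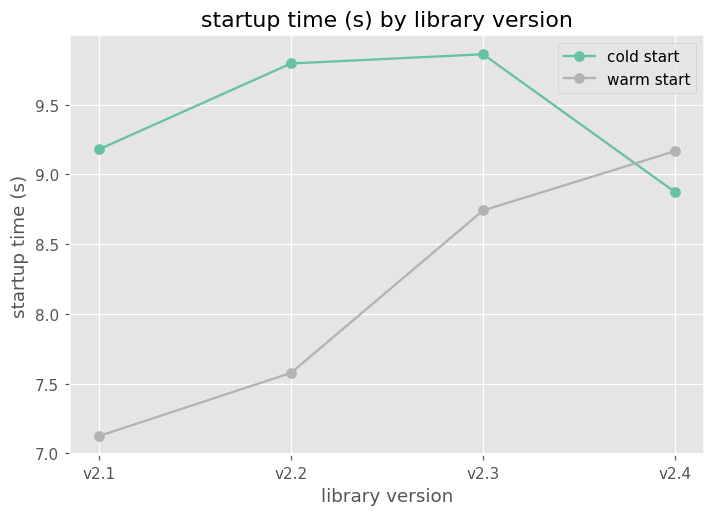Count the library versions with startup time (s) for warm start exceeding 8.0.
Above 8.0: v2.3, v2.4.

2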